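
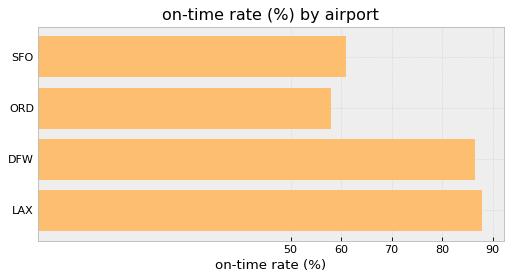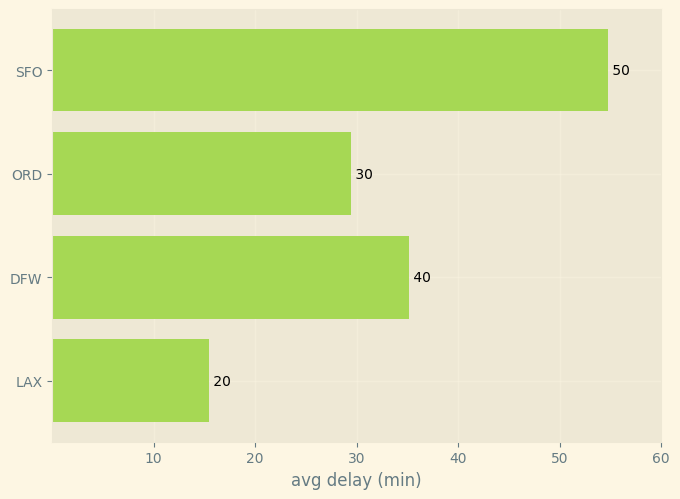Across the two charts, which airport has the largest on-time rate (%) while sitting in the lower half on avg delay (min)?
LAX

Chart 2 median avg delay (min) ≈ 30; below-median airports: ORD, LAX. Among those, LAX has the highest on-time rate (%) (≈ 90).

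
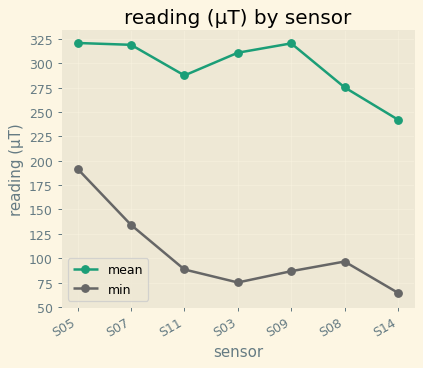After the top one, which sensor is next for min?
Top 3 for min: S05 ≈ 200, S07 ≈ 125, S08 ≈ 100.

S07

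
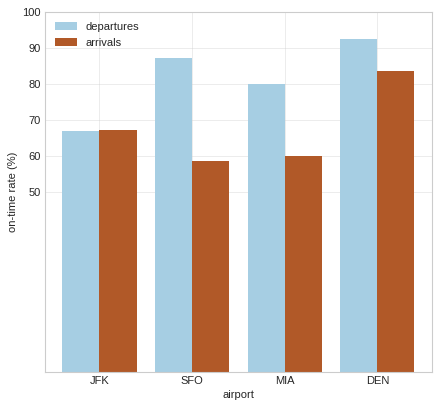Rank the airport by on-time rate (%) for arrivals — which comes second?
Top 3 for arrivals: DEN ≈ 80, JFK ≈ 70, MIA ≈ 60.

JFK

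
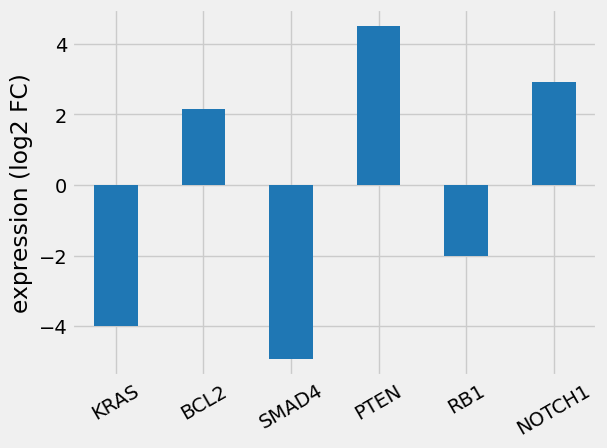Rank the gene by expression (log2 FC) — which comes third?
Top 4: PTEN ≈ 5, NOTCH1 ≈ 3, BCL2 ≈ 2, RB1 ≈ -2.

BCL2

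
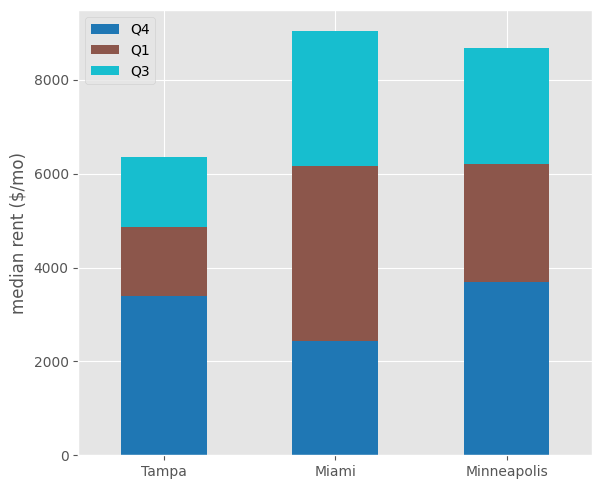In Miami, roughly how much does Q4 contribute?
Q4 top ≈ 2000, bottom ≈ 0; segment ≈ 2000.

≈ 2000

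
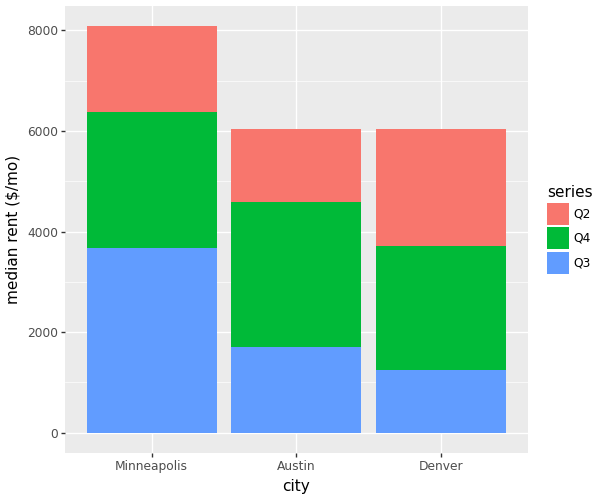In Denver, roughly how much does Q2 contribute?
Q2 top ≈ 6000, bottom ≈ 4000; segment ≈ 2000.

≈ 2000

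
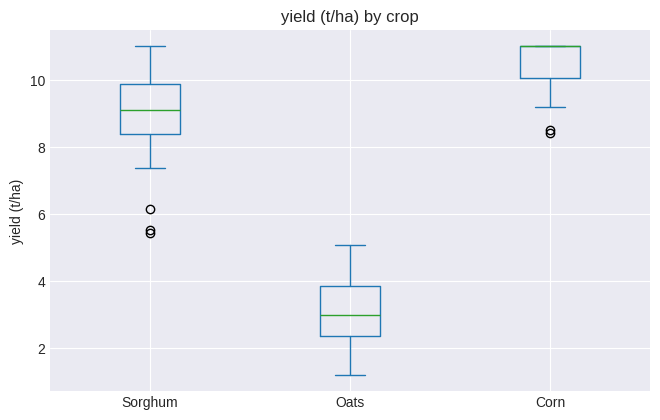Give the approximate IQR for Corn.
≈ 1

Q3 ≈ 11, Q1 ≈ 10; IQR ≈ 1.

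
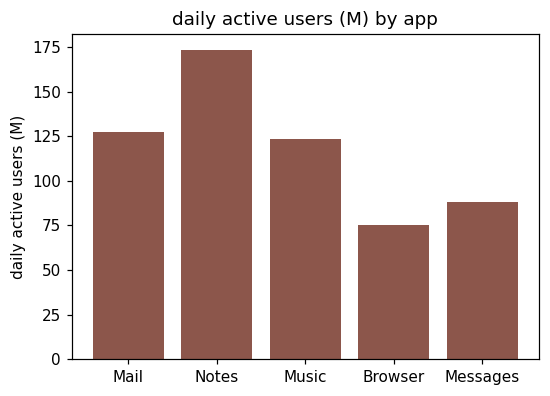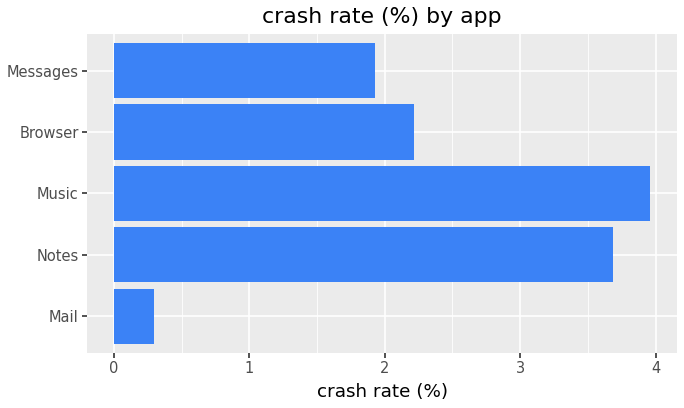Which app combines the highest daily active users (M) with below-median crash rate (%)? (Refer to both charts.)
Chart 2 median crash rate (%) ≈ 2; below-median apps: Mail, Messages. Among those, Mail has the highest daily active users (M) (≈ 120).

Mail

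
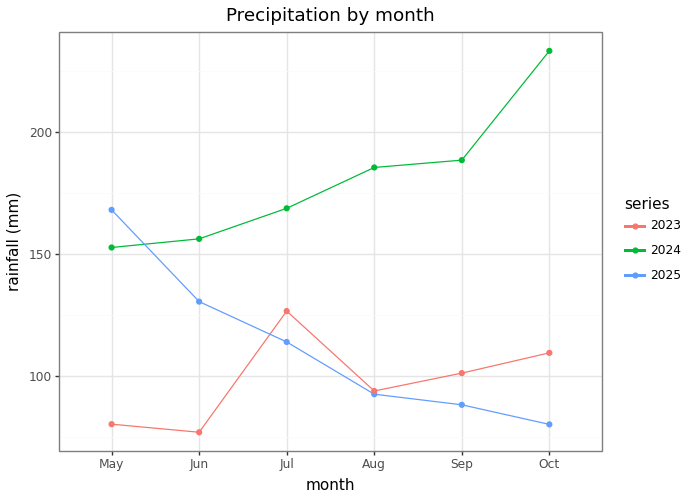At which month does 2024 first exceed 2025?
May: 2024 ≈ 160 vs 2025 ≈ 160 (not yet); Jun: 2024 ≈ 160 vs 2025 ≈ 140 (first crossover).

Jun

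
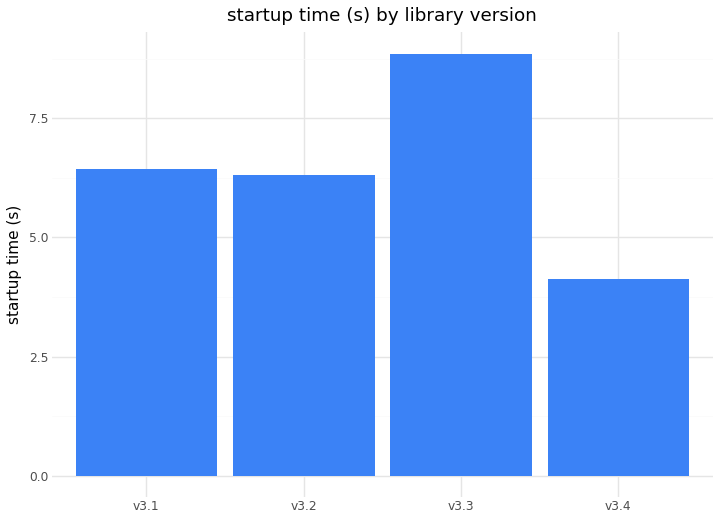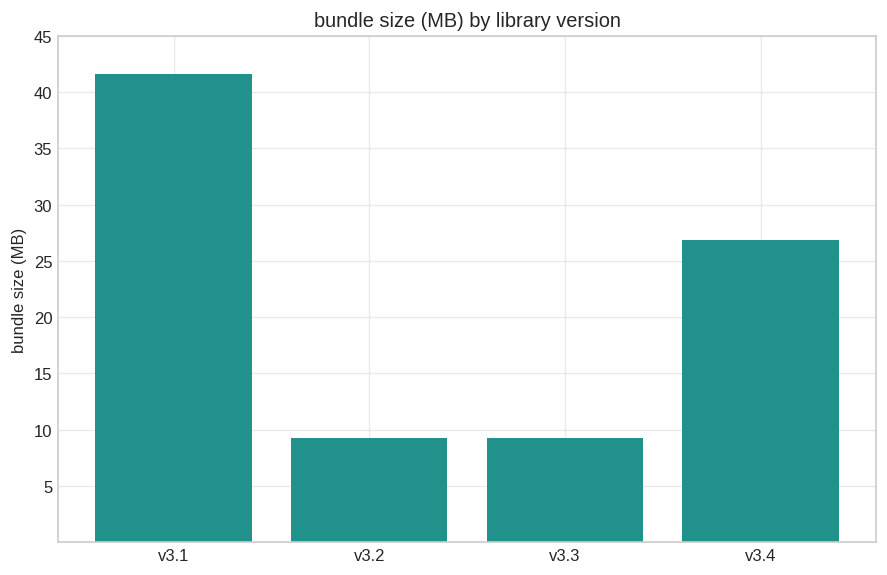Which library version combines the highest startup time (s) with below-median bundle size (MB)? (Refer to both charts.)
Chart 2 median bundle size (MB) ≈ 20; below-median library versions: v3.2, v3.3. Among those, v3.3 has the highest startup time (s) (≈ 9).

v3.3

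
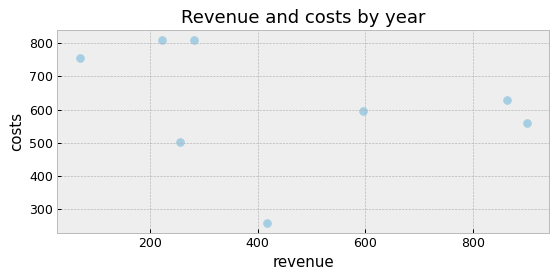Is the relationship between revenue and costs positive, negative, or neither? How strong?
negative, weak

Points are negatively correlated; weak (|r| ≈ 0.3).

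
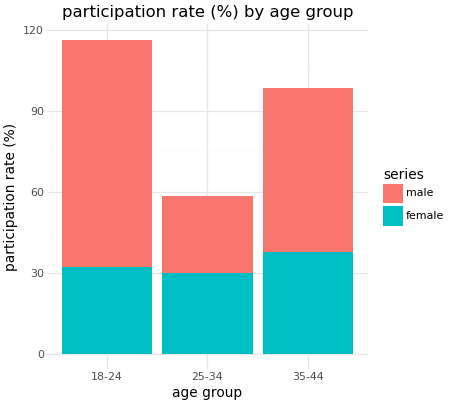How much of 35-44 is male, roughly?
≈ 60

male top ≈ 100, bottom ≈ 40; segment ≈ 60.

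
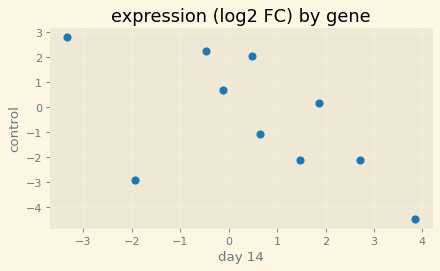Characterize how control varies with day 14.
Points are negatively correlated; moderate (|r| ≈ 0.6).

negative, moderate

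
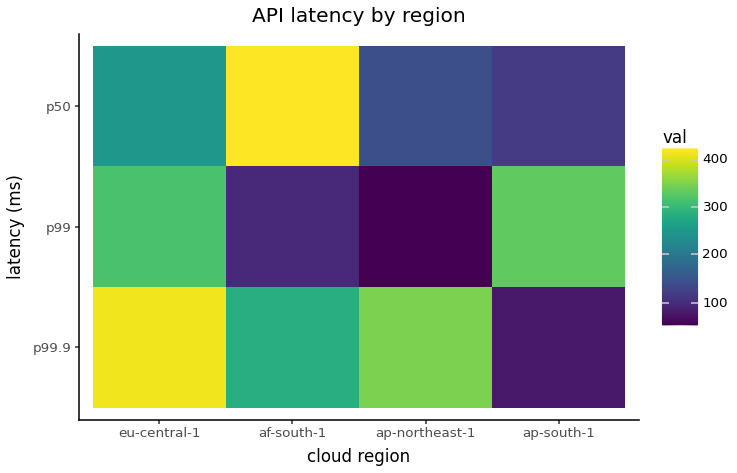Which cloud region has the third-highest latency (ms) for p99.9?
Top 4 for p99.9: eu-central-1 ≈ 400, ap-northeast-1 ≈ 350, af-south-1 ≈ 300, ap-south-1 ≈ 100.

af-south-1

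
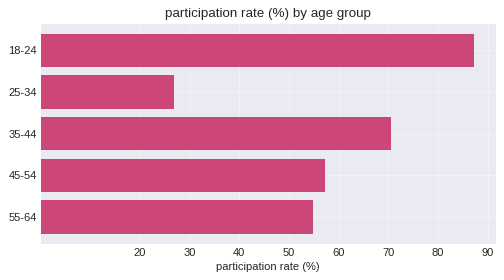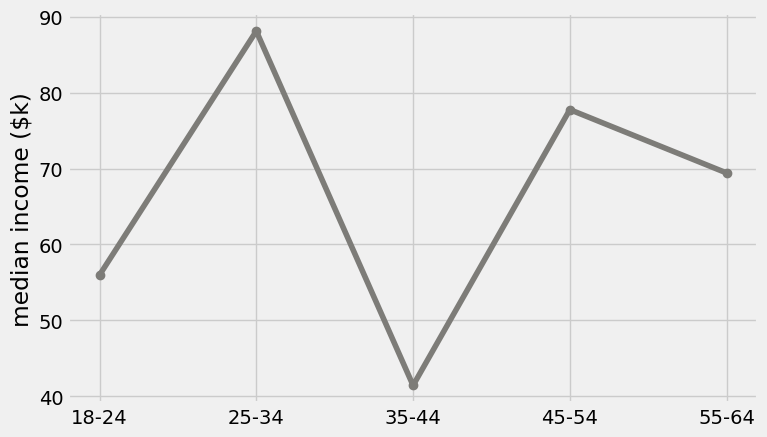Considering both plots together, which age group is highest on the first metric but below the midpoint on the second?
18-24

Chart 2 median median income ($k) ≈ 70; below-median age groups: 18-24, 35-44. Among those, 18-24 has the highest participation rate (%) (≈ 90).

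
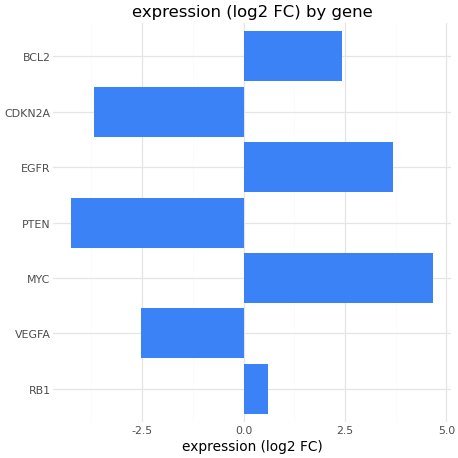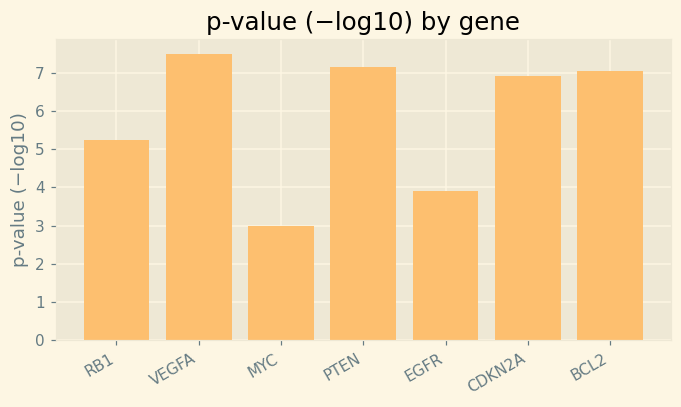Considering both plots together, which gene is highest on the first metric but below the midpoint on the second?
MYC

Chart 2 median p-value (−log10) ≈ 7; below-median genes: RB1, MYC, EGFR. Among those, MYC has the highest expression (log2 FC) (≈ 4.5).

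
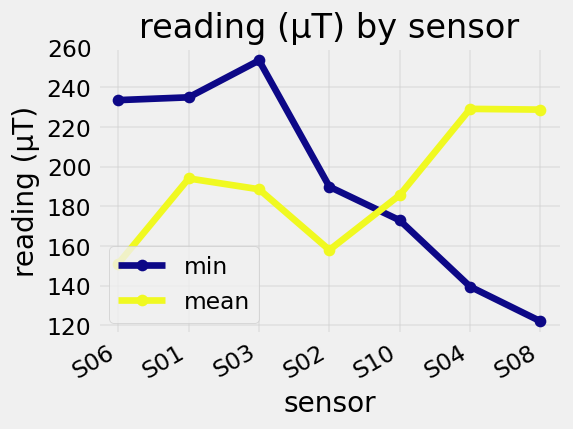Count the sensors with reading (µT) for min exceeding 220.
3

Above 220: S06, S01, S03.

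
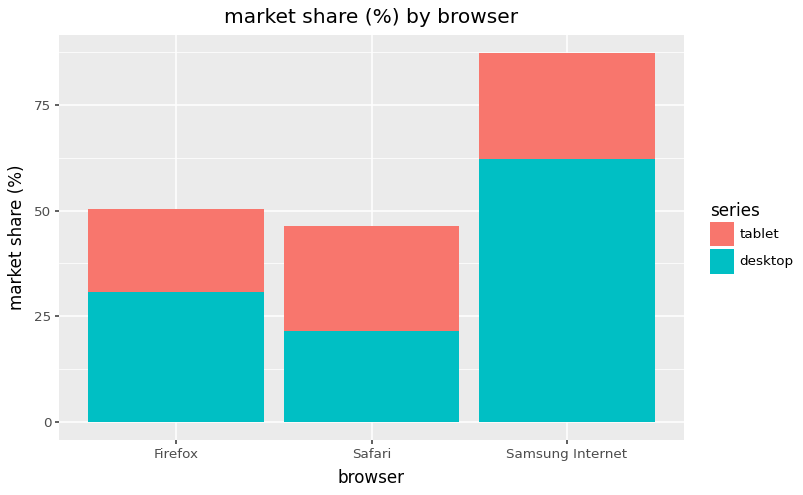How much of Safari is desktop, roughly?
desktop top ≈ 20, bottom ≈ 0; segment ≈ 20.

≈ 20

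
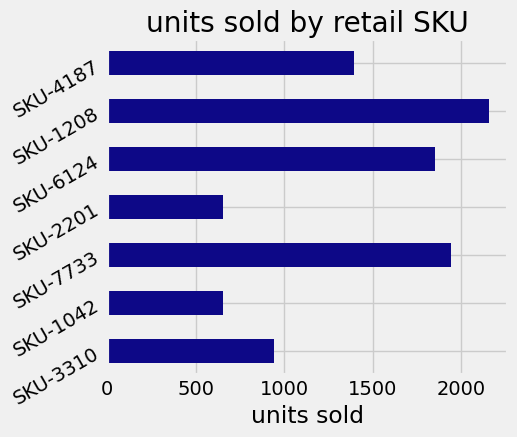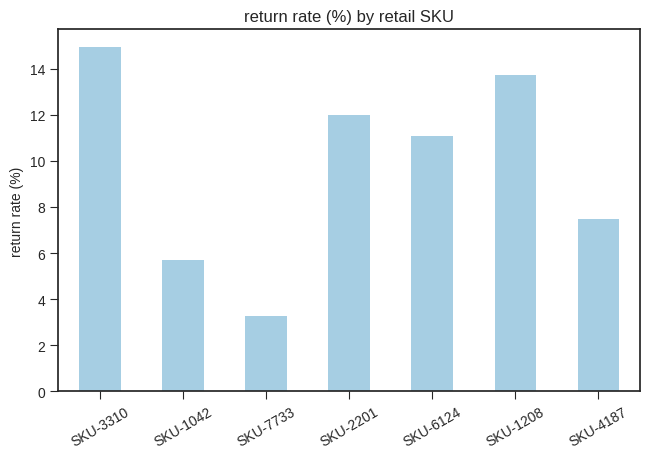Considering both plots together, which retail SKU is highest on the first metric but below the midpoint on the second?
Chart 2 median return rate (%) ≈ 12; below-median retail SKUs: SKU-1042, SKU-7733, SKU-4187. Among those, SKU-7733 has the highest units sold (≈ 2000).

SKU-7733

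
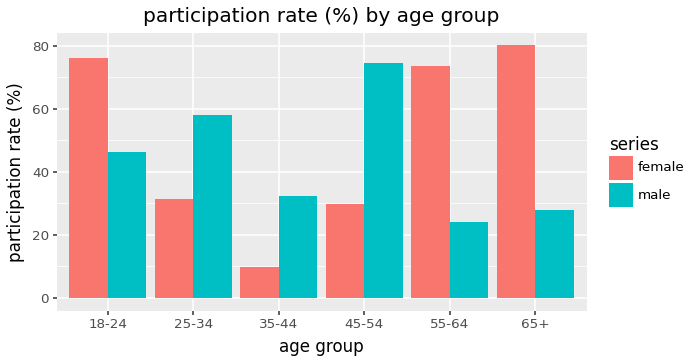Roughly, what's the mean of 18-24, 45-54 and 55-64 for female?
≈ 60

(80 + 30 + 70) / 3 ≈ 60.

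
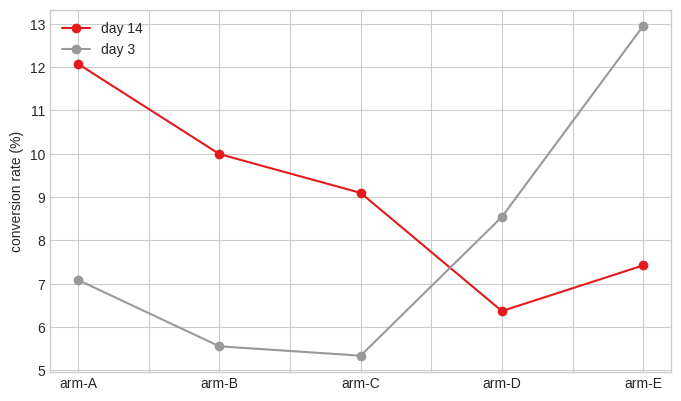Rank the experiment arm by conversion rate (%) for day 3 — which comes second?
Top 3 for day 3: arm-E ≈ 13, arm-D ≈ 9, arm-A ≈ 7.

arm-D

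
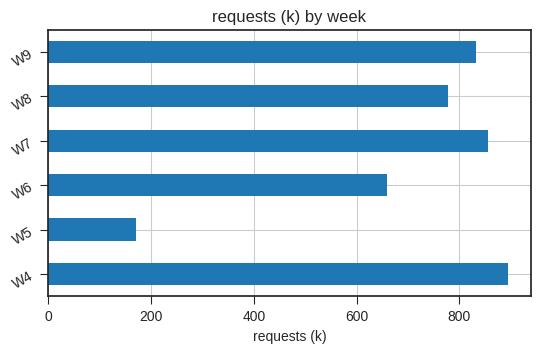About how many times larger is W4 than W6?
W4 ≈ 900, W6 ≈ 700; 900/700 ≈ 1.29.

≈ 1.29×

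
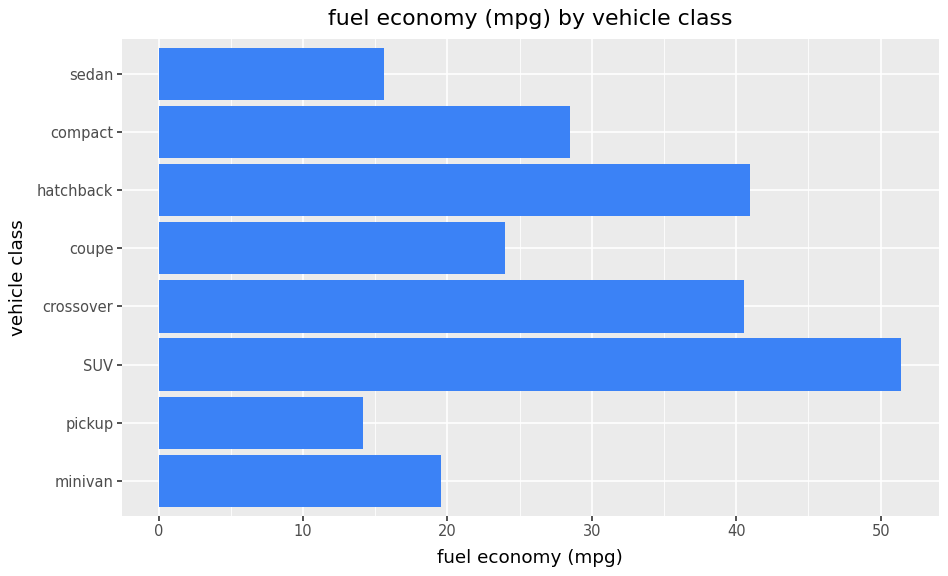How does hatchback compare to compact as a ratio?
≈ 1.33×

hatchback ≈ 40, compact ≈ 30; 40/30 ≈ 1.33.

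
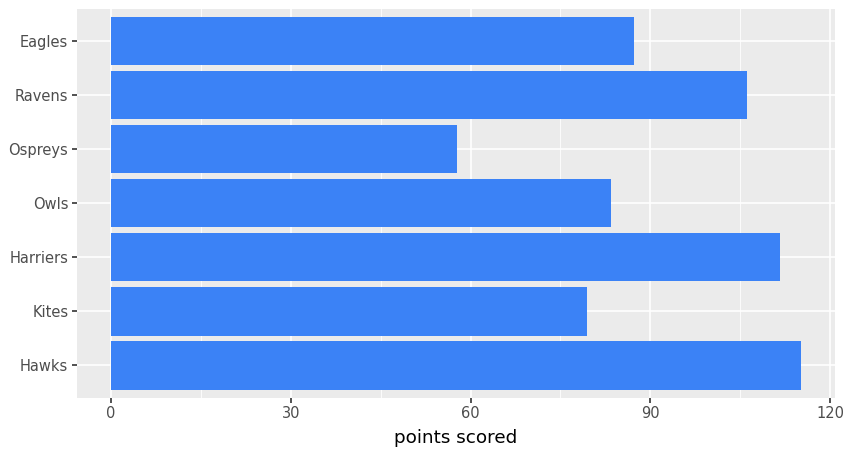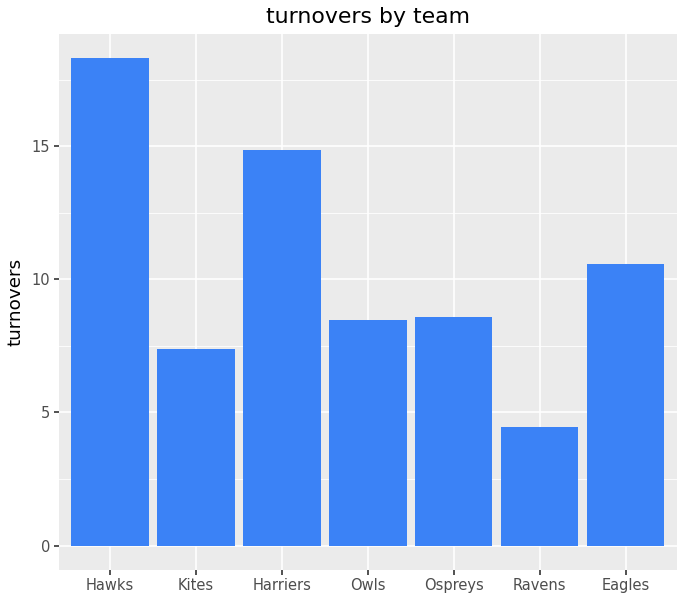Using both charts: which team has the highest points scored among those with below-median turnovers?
Chart 2 median turnovers ≈ 8; below-median teams: Kites, Owls, Ravens. Among those, Ravens has the highest points scored (≈ 100).

Ravens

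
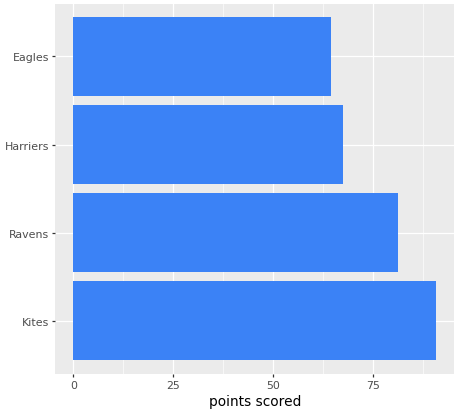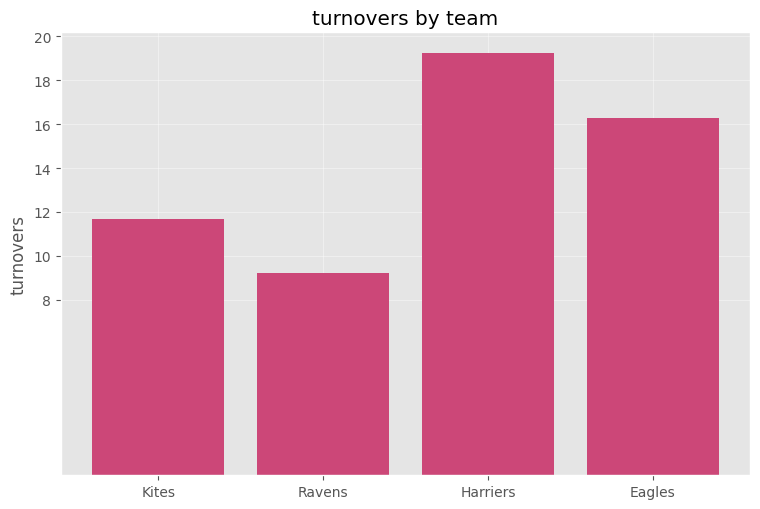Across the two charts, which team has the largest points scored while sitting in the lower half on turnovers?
Chart 2 median turnovers ≈ 14; below-median teams: Kites, Ravens. Among those, Kites has the highest points scored (≈ 90).

Kites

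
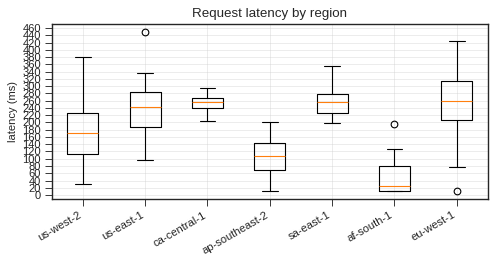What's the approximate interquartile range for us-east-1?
Q3 ≈ 280, Q1 ≈ 180; IQR ≈ 100.

≈ 100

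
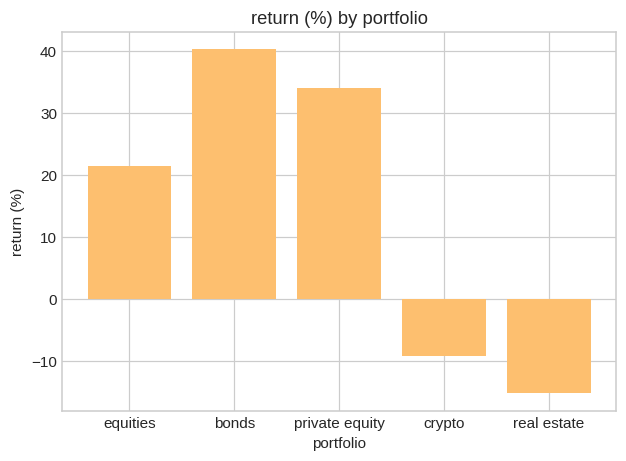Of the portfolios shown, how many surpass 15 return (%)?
3

Above 15: equities, bonds, private equity.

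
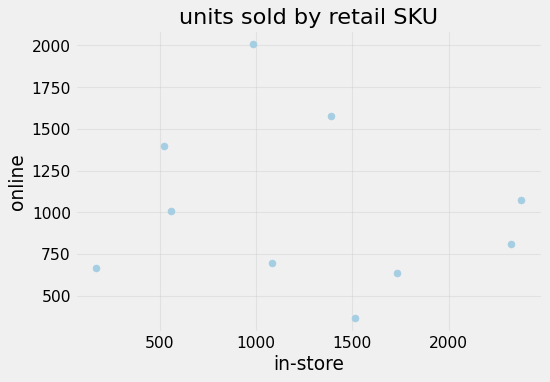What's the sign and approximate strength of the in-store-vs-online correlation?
no clear correlation

Points are roughly uncorrelated; weak (|r| ≈ 0.2).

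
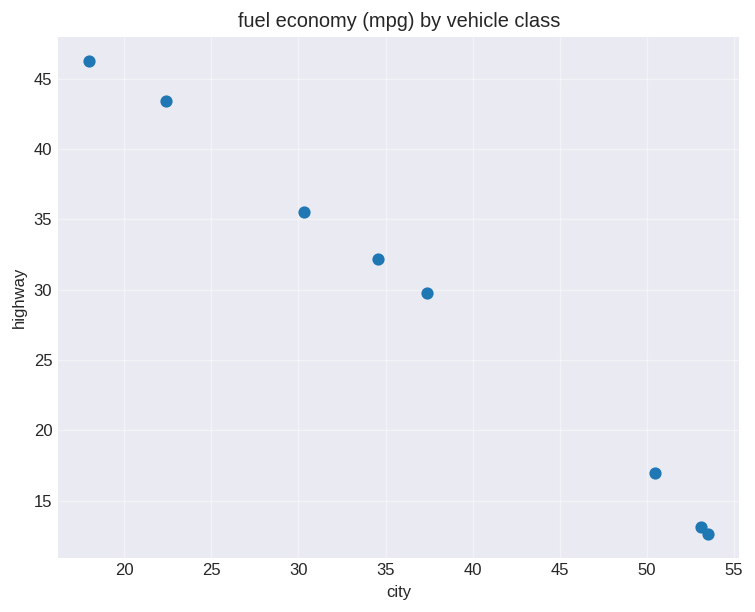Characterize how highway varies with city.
Points are negatively correlated; strong (|r| ≈ 1.0).

negative, strong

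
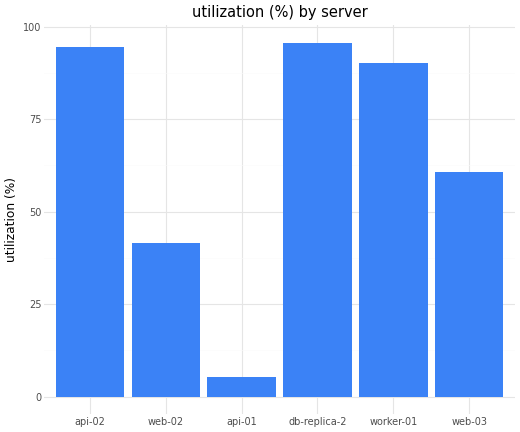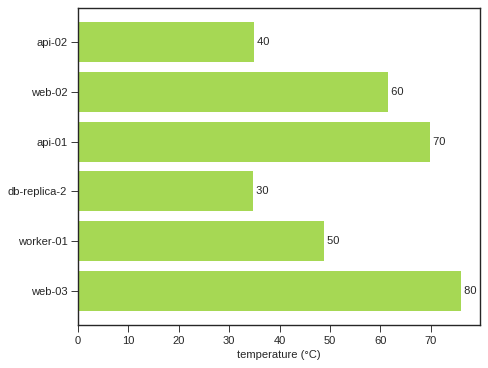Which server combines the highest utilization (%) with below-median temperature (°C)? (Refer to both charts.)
Chart 2 median temperature (°C) ≈ 60; below-median servers: api-02, db-replica-2, worker-01. Among those, db-replica-2 has the highest utilization (%) (≈ 100).

db-replica-2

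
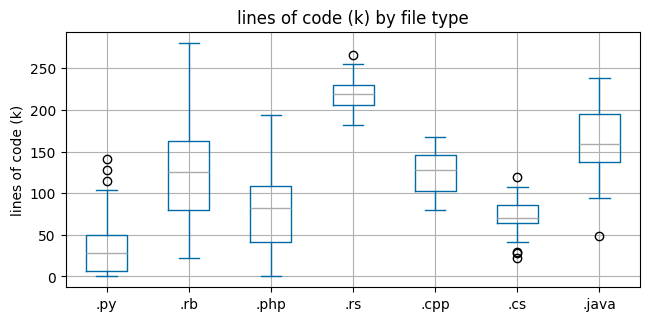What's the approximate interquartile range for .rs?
≈ 20

Q3 ≈ 220, Q1 ≈ 200; IQR ≈ 20.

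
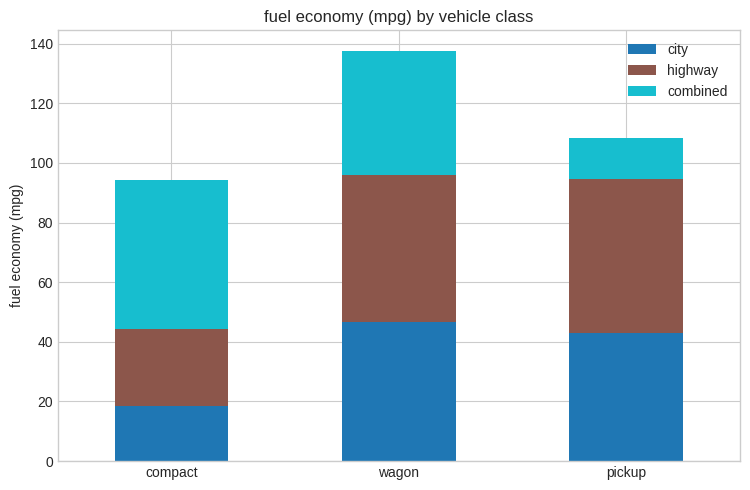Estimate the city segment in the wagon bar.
≈ 40

city top ≈ 40, bottom ≈ 0; segment ≈ 40.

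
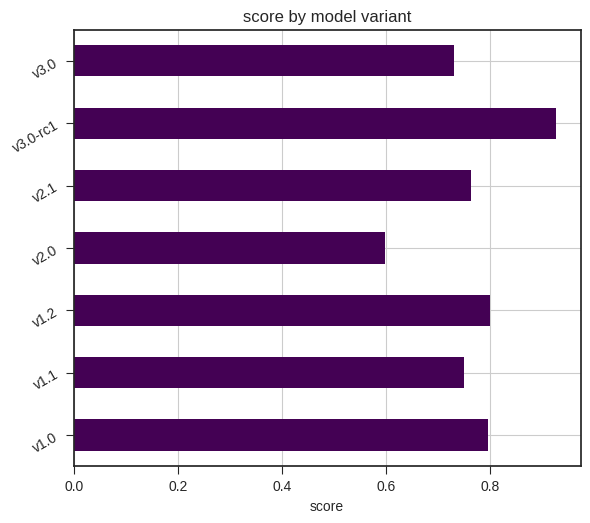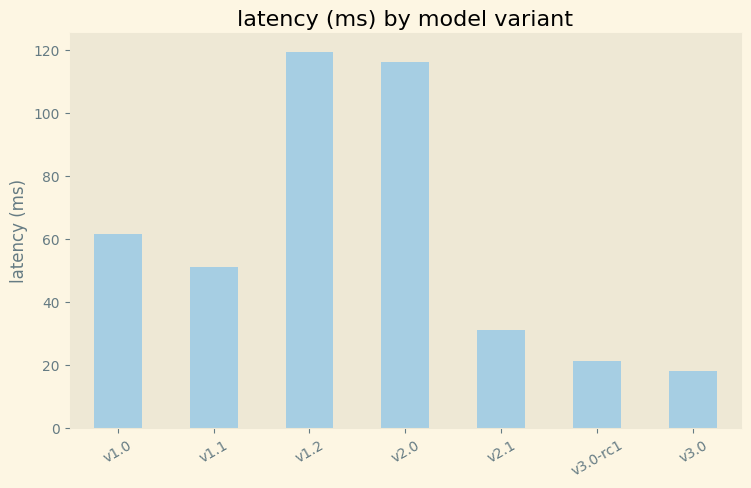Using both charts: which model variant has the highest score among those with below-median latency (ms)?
Chart 2 median latency (ms) ≈ 60; below-median model variants: v2.1, v3.0-rc1, v3.0. Among those, v3.0-rc1 has the highest score (≈ 0.9).

v3.0-rc1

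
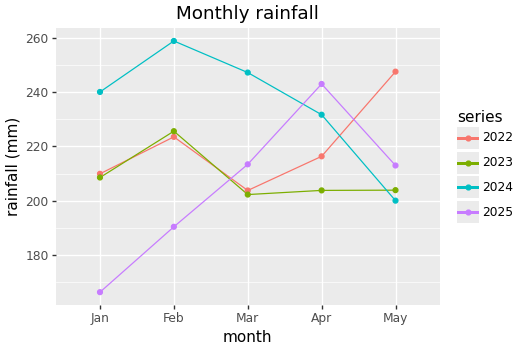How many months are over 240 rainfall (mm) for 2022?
1

Above 240: May.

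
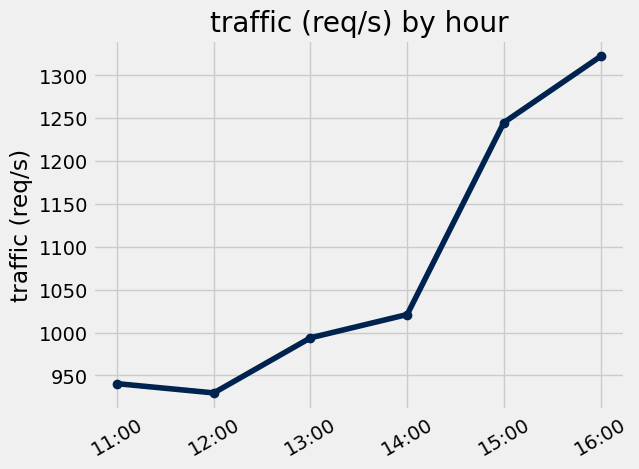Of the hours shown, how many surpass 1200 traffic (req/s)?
Above 1200: 15:00, 16:00.

2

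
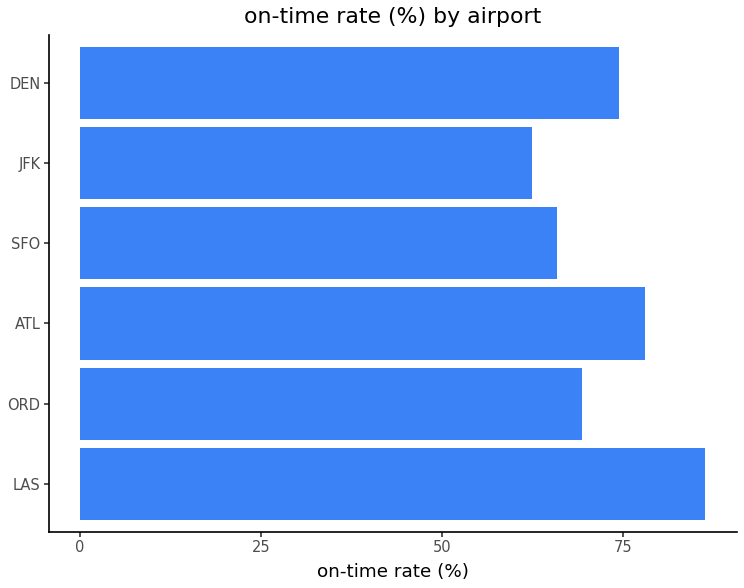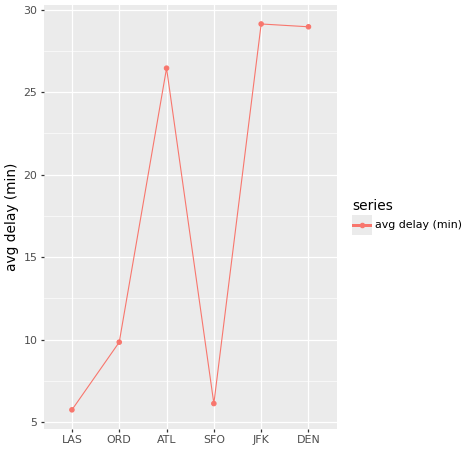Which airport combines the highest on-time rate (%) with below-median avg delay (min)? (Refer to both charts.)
Chart 2 median avg delay (min) ≈ 20; below-median airports: LAS, ORD, SFO. Among those, LAS has the highest on-time rate (%) (≈ 90).

LAS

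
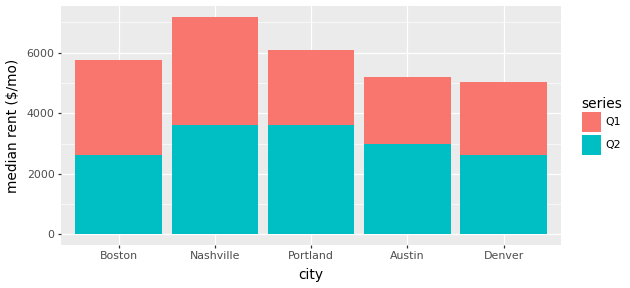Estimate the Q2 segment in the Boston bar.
≈ 3000

Q2 top ≈ 3000, bottom ≈ 0; segment ≈ 3000.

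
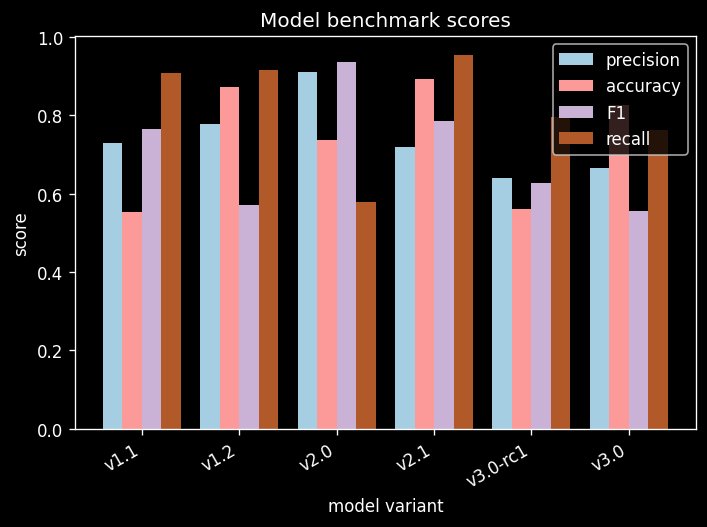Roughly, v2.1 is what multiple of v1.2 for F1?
v2.1 ≈ 0.8, v1.2 ≈ 0.6; 0.8/0.6 ≈ 1.33.

≈ 1.33×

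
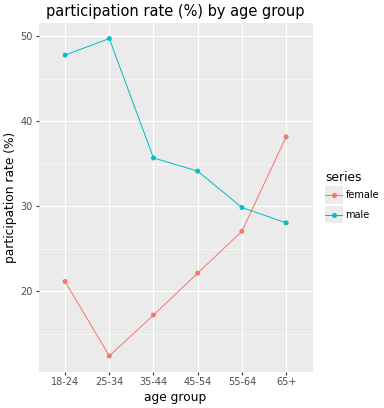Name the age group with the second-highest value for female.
55-64

Top 3 for female: 65+ ≈ 40, 55-64 ≈ 25, 45-54 ≈ 20.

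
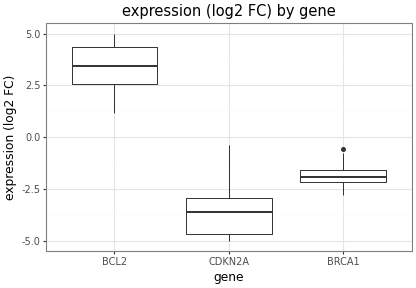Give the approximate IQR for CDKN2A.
Q3 ≈ -3, Q1 ≈ -5; IQR ≈ 2.

≈ 2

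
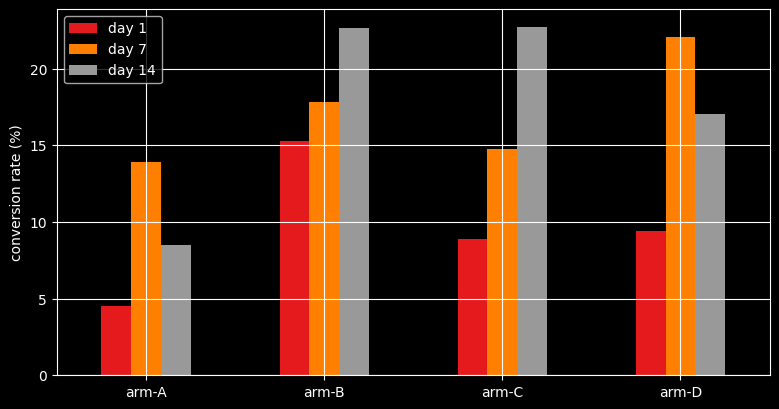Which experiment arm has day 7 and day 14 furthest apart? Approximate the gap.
arm-C, ≈ 8 %

arm-C: day 7 ≈ 14, day 14 ≈ 22 → gap ≈ 8. Next-largest (arm-A) is only ≈ 6.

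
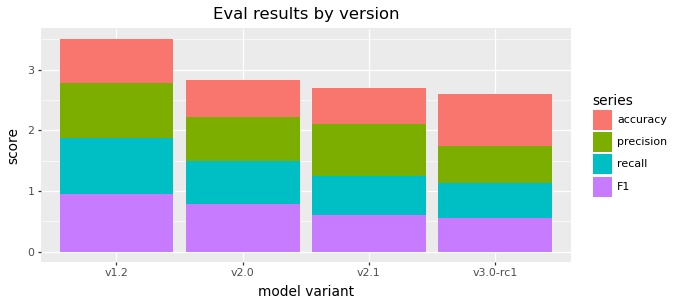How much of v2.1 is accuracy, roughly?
≈ 0.5

accuracy top ≈ 2.5, bottom ≈ 2.0; segment ≈ 0.5.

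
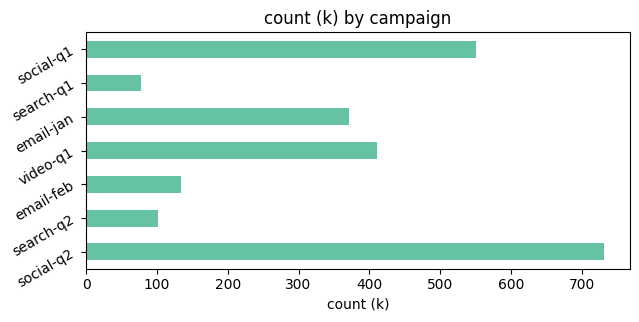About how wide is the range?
≈ 600

Max social-q2 ≈ 700, min search-q1 ≈ 100; range ≈ 600.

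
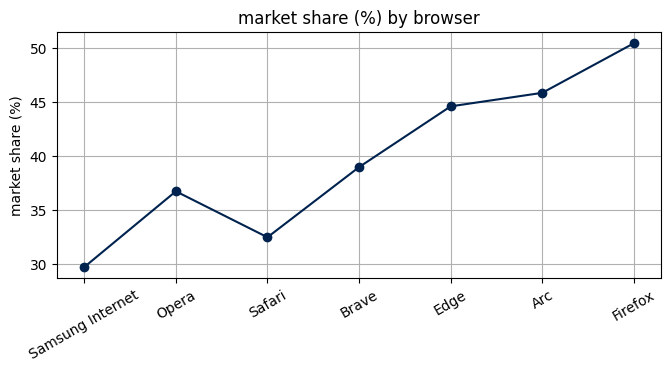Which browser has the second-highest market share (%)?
Arc

Top 3: Firefox ≈ 50, Arc ≈ 46, Edge ≈ 44.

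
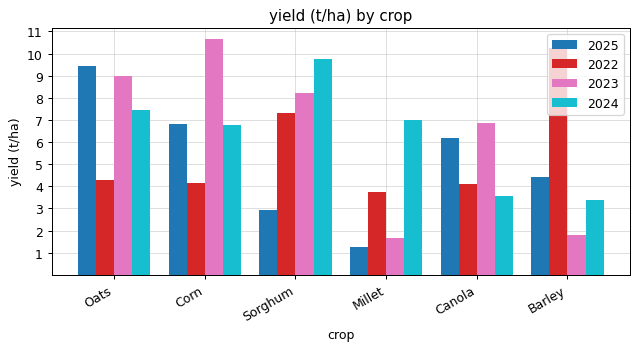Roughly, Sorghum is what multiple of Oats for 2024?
≈ 1.43×

Sorghum ≈ 10, Oats ≈ 7; 10/7 ≈ 1.43.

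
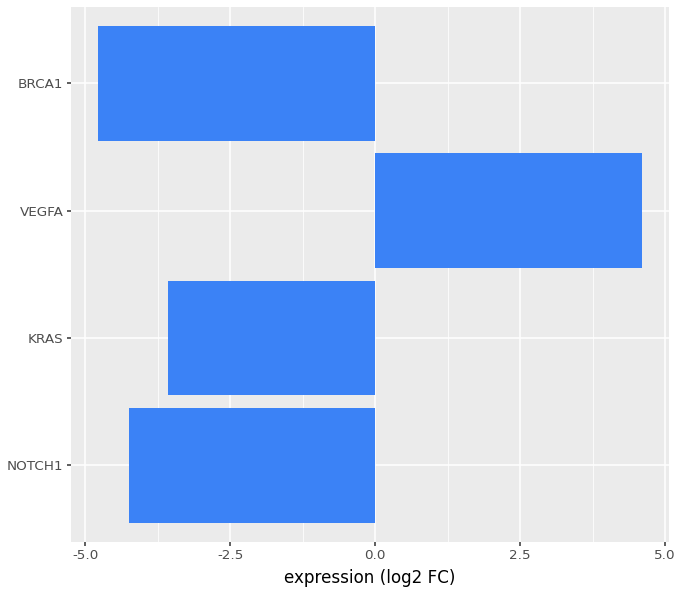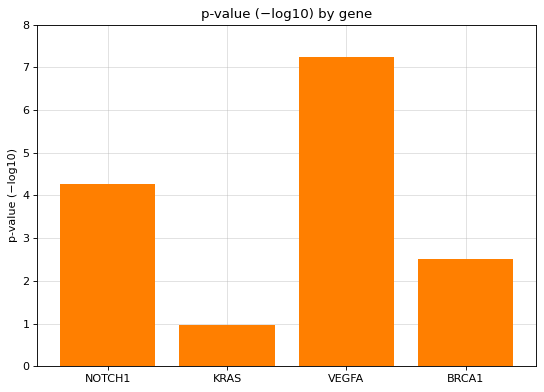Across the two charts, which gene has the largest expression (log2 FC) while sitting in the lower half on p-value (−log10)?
KRAS

Chart 2 median p-value (−log10) ≈ 3; below-median genes: KRAS, BRCA1. Among those, KRAS has the highest expression (log2 FC) (≈ -3.5).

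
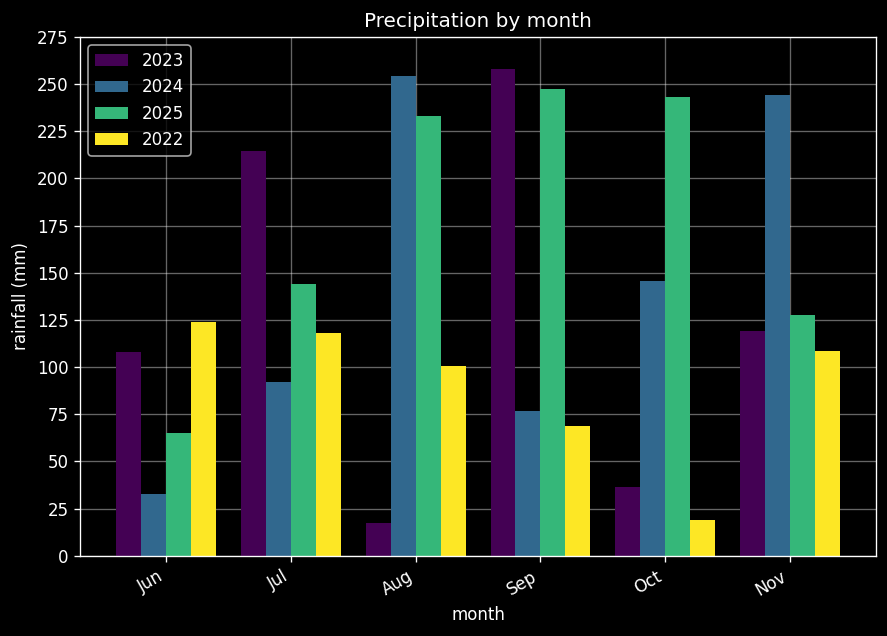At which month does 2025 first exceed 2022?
Jul

Jun: 2025 ≈ 75 vs 2022 ≈ 125 (not yet); Jul: 2025 ≈ 150 vs 2022 ≈ 125 (first crossover).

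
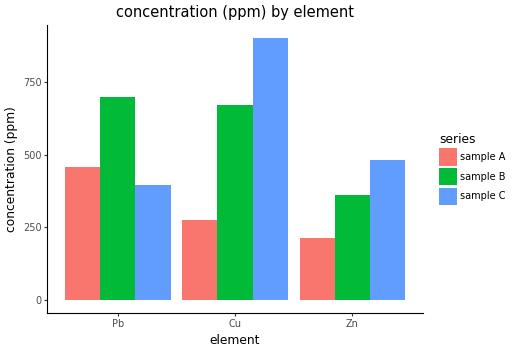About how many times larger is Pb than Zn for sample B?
≈ 1.75×

Pb ≈ 700, Zn ≈ 400; 700/400 ≈ 1.75.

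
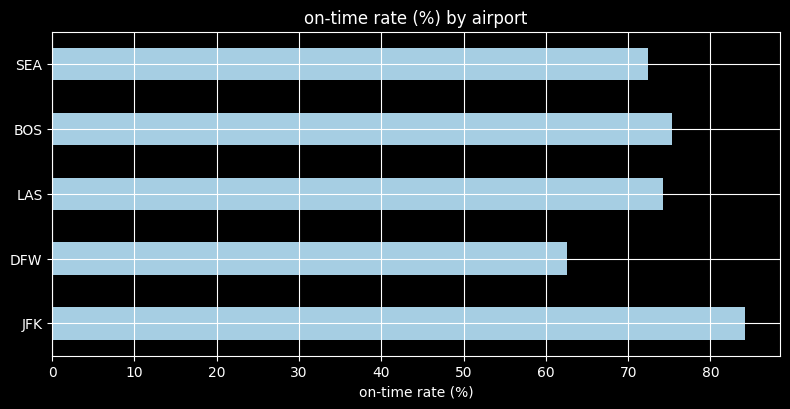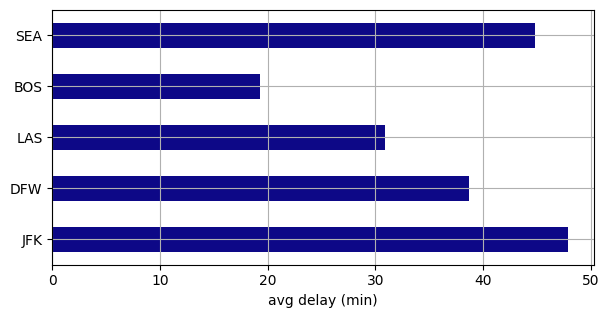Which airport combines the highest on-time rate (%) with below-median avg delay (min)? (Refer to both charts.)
Chart 2 median avg delay (min) ≈ 40; below-median airports: LAS, BOS. Among those, BOS has the highest on-time rate (%) (≈ 80).

BOS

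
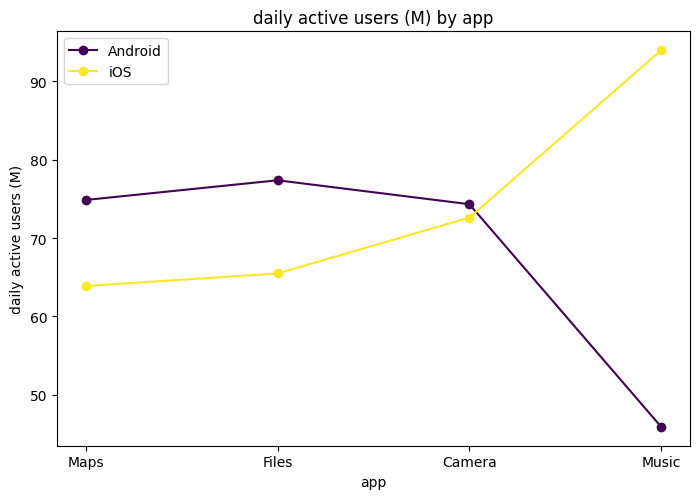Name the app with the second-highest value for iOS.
Camera

Top 3 for iOS: Music ≈ 95, Camera ≈ 75, Files ≈ 65.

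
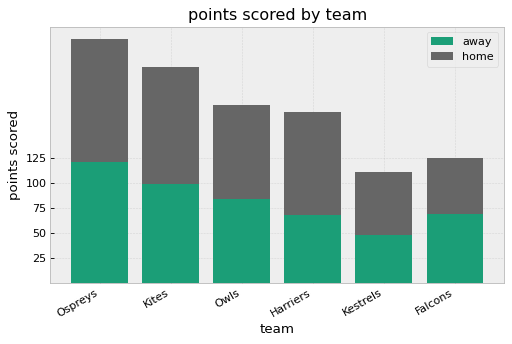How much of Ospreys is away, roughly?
≈ 125

away top ≈ 125, bottom ≈ 0; segment ≈ 125.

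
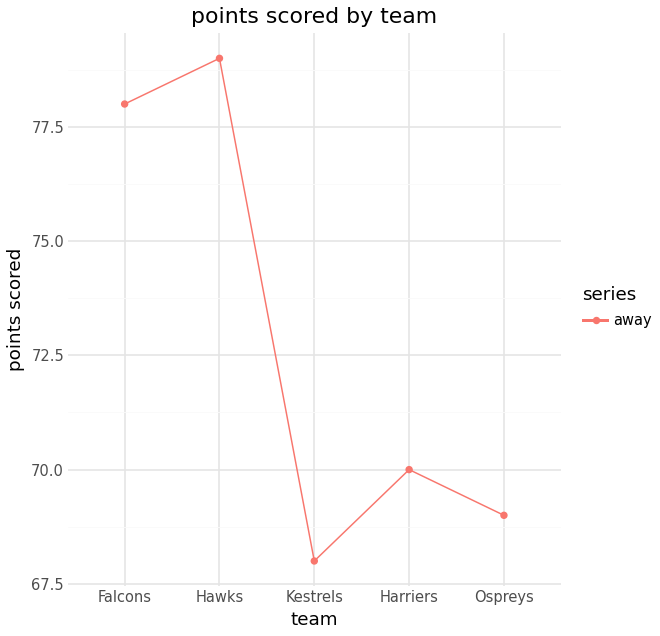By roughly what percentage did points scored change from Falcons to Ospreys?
≈ -11.5%

Falcons ≈ 78, Ospreys ≈ 69; (69 − 78) / 78 ≈ -11.5%.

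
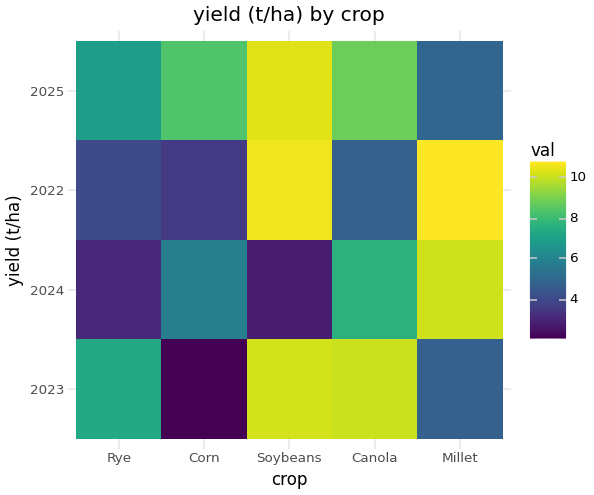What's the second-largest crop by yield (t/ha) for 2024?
Top 3 for 2024: Millet ≈ 10, Canola ≈ 8, Corn ≈ 6.

Canola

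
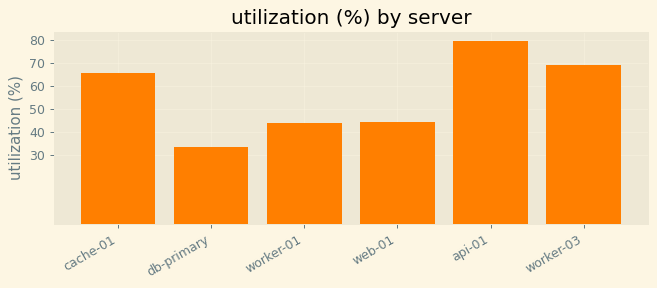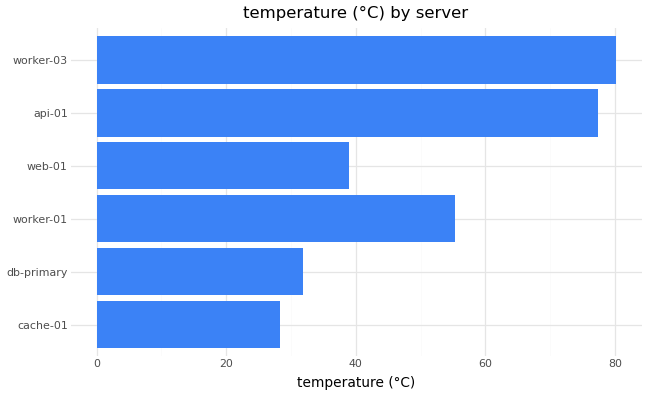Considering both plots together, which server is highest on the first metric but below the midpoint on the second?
Chart 2 median temperature (°C) ≈ 50; below-median servers: cache-01, db-primary, web-01. Among those, cache-01 has the highest utilization (%) (≈ 70).

cache-01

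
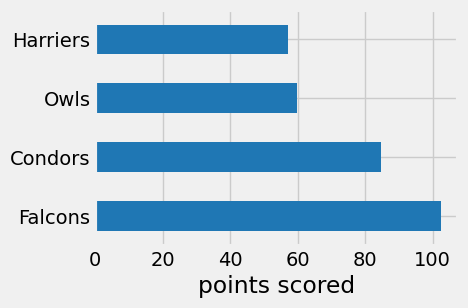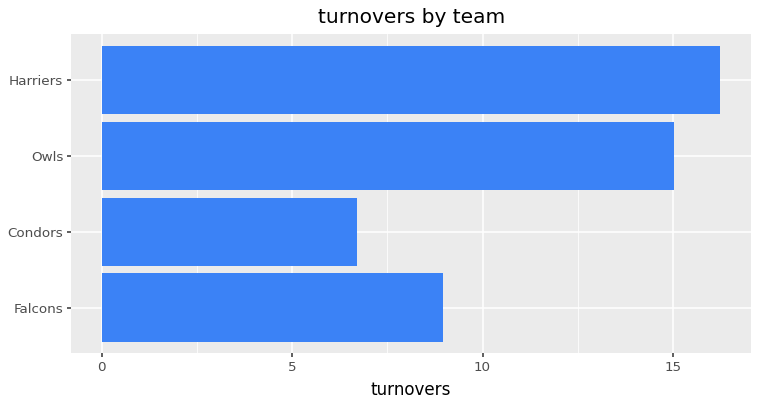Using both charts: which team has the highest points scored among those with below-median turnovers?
Chart 2 median turnovers ≈ 12; below-median teams: Falcons, Condors. Among those, Falcons has the highest points scored (≈ 100).

Falcons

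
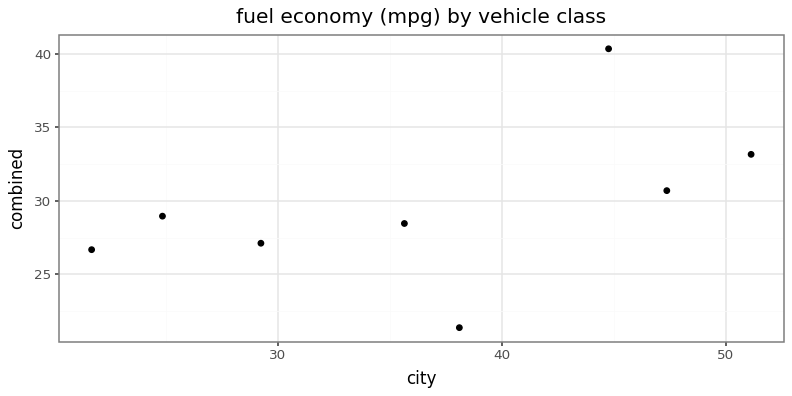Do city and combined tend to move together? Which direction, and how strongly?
Points are positively correlated; moderate (|r| ≈ 0.5).

positive, moderate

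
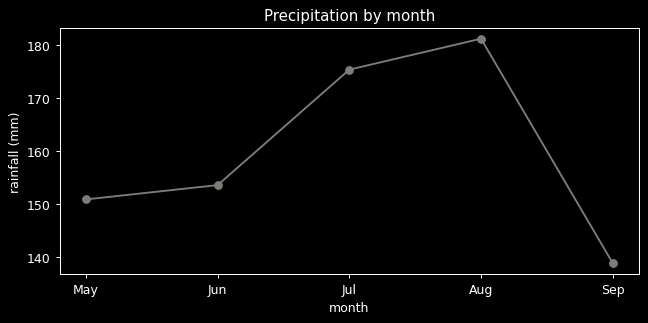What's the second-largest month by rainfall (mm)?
Top 3: Aug ≈ 180, Jul ≈ 175, Jun ≈ 155.

Jul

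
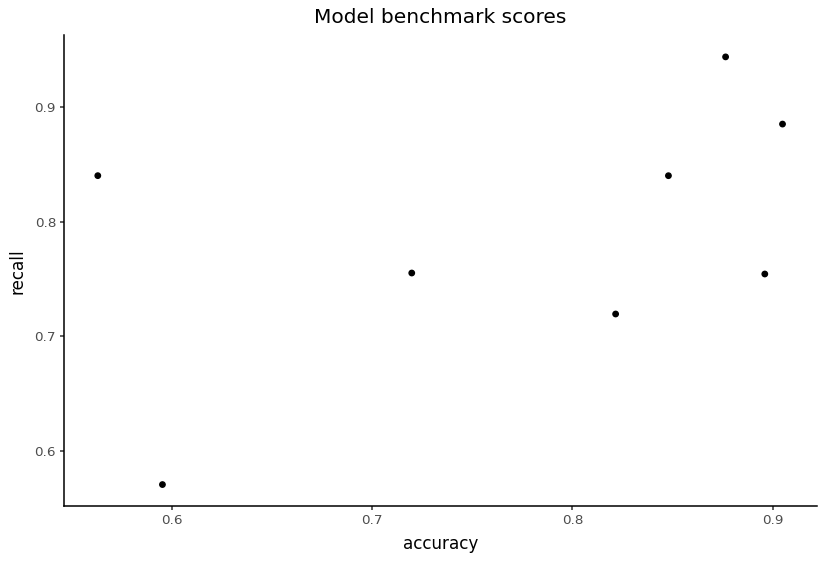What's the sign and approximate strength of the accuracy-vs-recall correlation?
positive, moderate

Points are positively correlated; moderate (|r| ≈ 0.5).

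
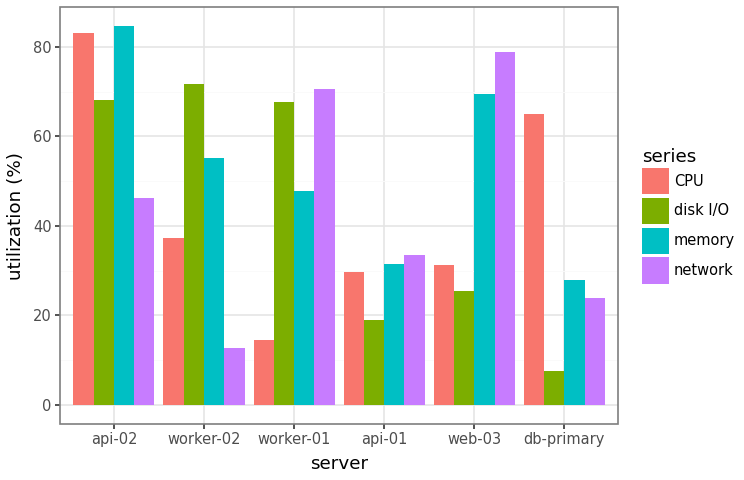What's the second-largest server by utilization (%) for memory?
web-03

Top 3 for memory: api-02 ≈ 80, web-03 ≈ 70, worker-02 ≈ 60.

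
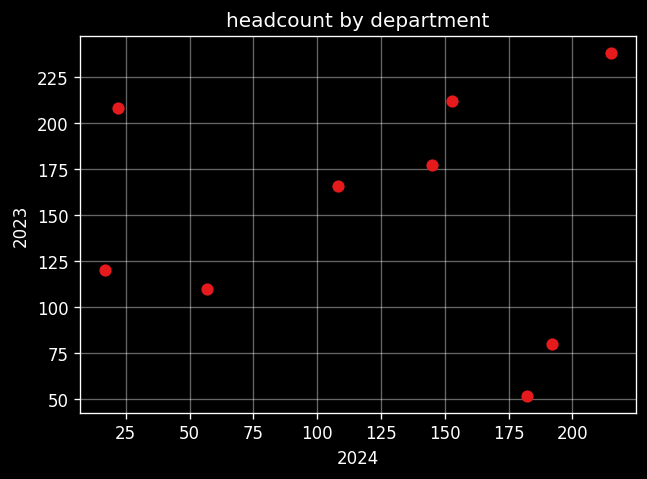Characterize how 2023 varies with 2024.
no clear correlation

Points are roughly uncorrelated; weak (|r| ≈ 0.0).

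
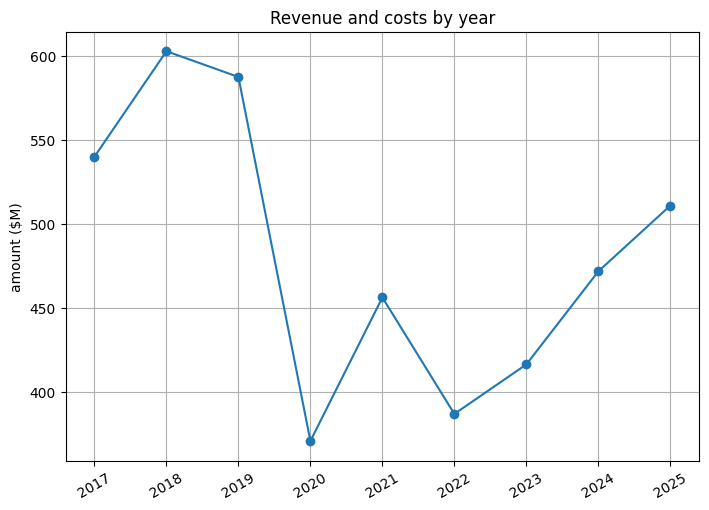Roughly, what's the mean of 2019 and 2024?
≈ 530

(580 + 480) / 2 ≈ 530.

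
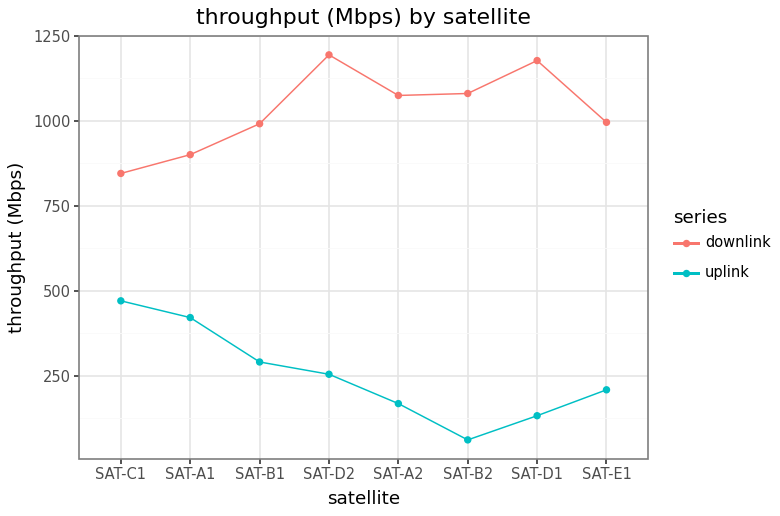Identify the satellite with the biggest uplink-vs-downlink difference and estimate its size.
SAT-D1, ≈ 1100 Mbps

SAT-D1: uplink ≈ 100, downlink ≈ 1200 → gap ≈ 1100. Next-largest (SAT-B2) is only ≈ 1000.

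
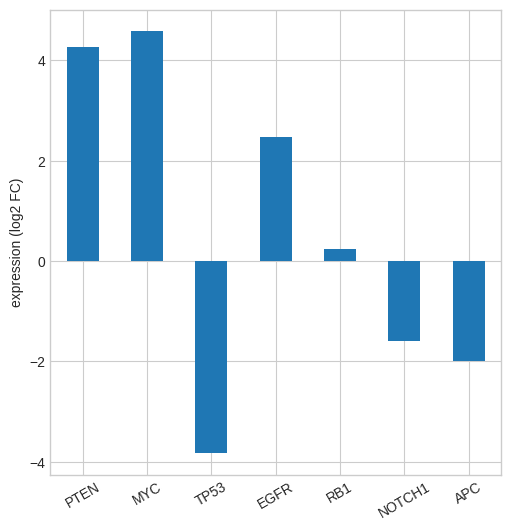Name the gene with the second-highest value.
Top 3: MYC ≈ 5, PTEN ≈ 4, EGFR ≈ 2.

PTEN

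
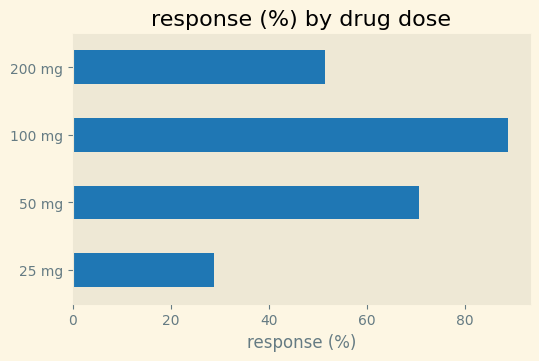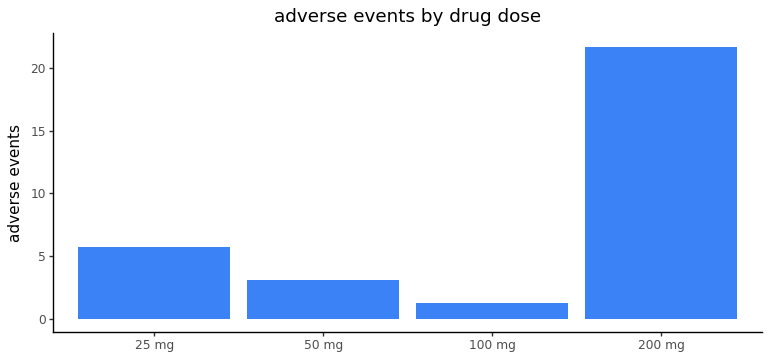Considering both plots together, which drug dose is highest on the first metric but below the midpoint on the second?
Chart 2 median adverse events ≈ 4; below-median drug doses: 50 mg, 100 mg. Among those, 100 mg has the highest response (%) (≈ 90).

100 mg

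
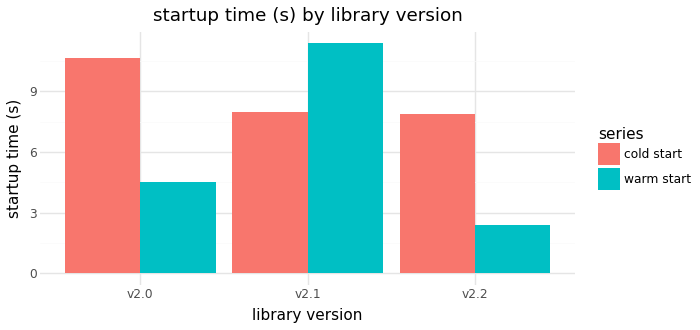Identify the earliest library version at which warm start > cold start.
v2.0: warm start ≈ 5 vs cold start ≈ 11 (not yet); v2.1: warm start ≈ 11 vs cold start ≈ 8 (first crossover).

v2.1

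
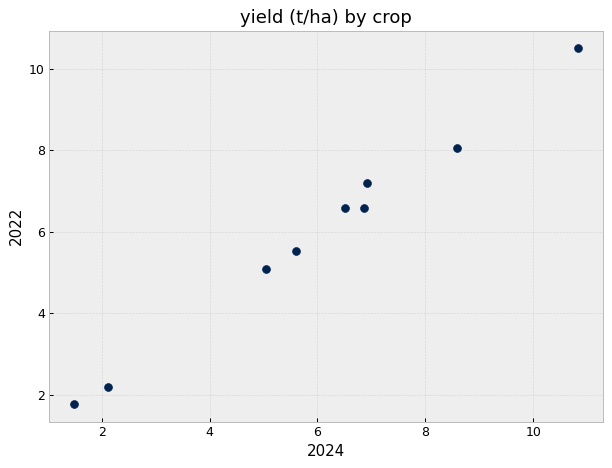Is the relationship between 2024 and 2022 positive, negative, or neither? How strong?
positive, strong

Points are positively correlated; strong (|r| ≈ 1.0).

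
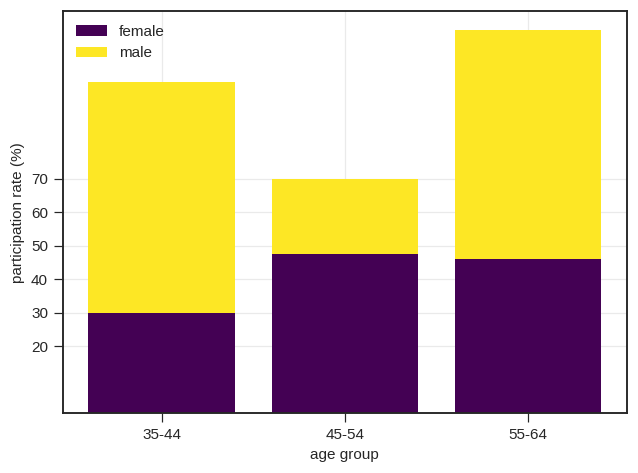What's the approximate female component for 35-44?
female top ≈ 30, bottom ≈ 0; segment ≈ 30.

≈ 30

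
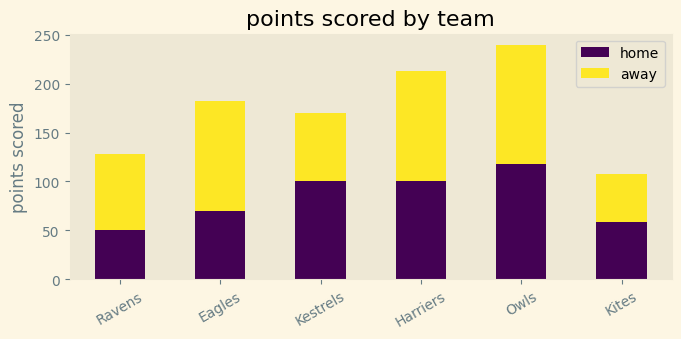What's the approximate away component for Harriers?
≈ 120

away top ≈ 220, bottom ≈ 100; segment ≈ 120.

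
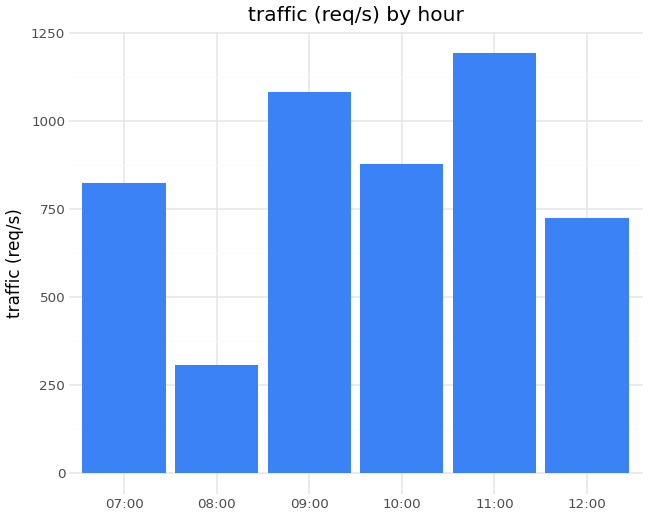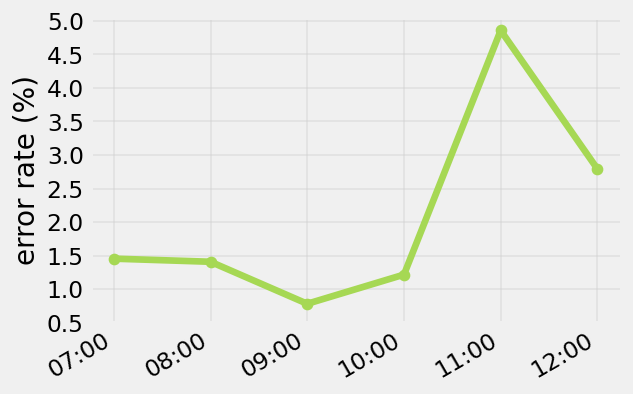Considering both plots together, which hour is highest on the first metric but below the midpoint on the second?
09:00

Chart 2 median error rate (%) ≈ 1.5; below-median hours: 08:00, 09:00, 10:00. Among those, 09:00 has the highest traffic (req/s) (≈ 1000).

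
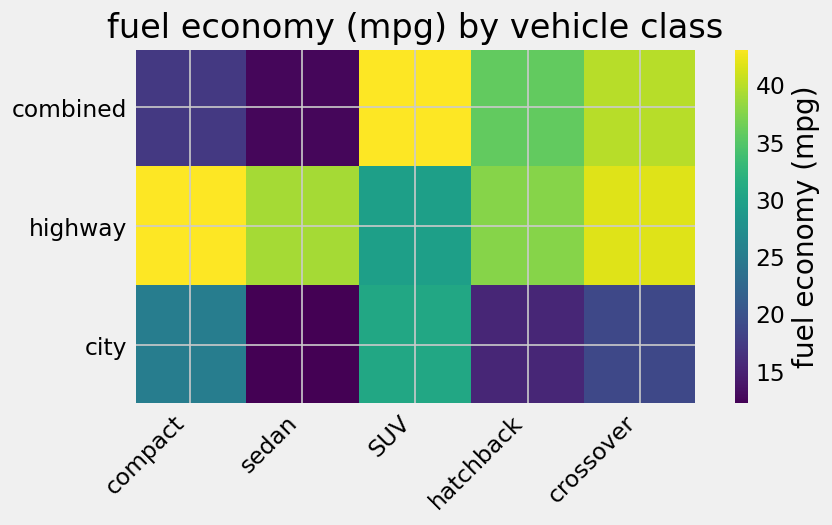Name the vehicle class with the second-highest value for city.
compact

Top 3 for city: SUV ≈ 30, compact ≈ 25, crossover ≈ 20.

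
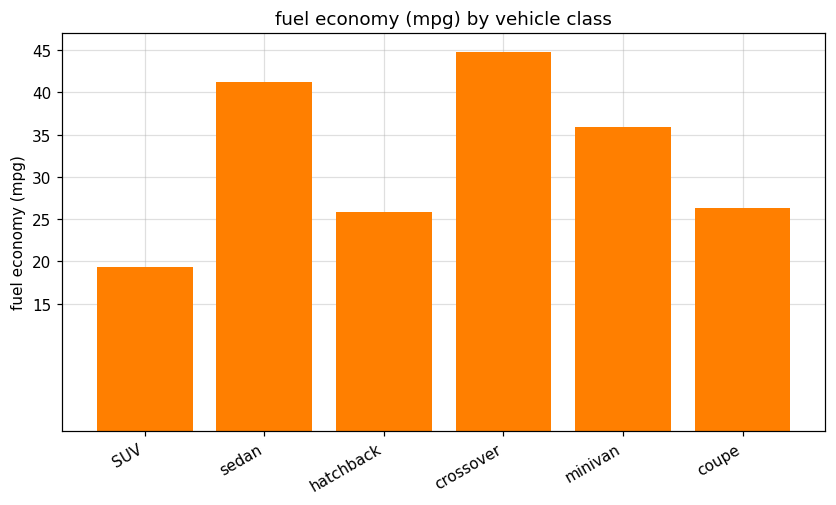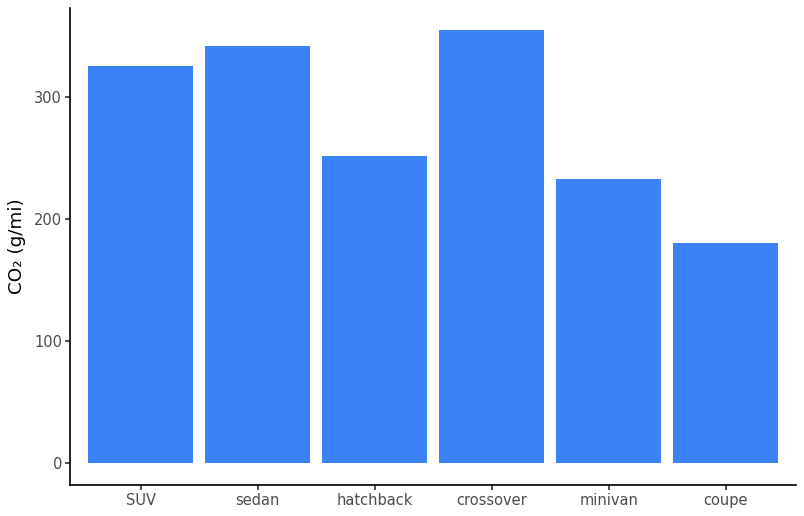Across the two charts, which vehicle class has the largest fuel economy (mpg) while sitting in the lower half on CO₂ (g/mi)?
Chart 2 median CO₂ (g/mi) ≈ 300; below-median vehicle classes: hatchback, minivan, coupe. Among those, minivan has the highest fuel economy (mpg) (≈ 35).

minivan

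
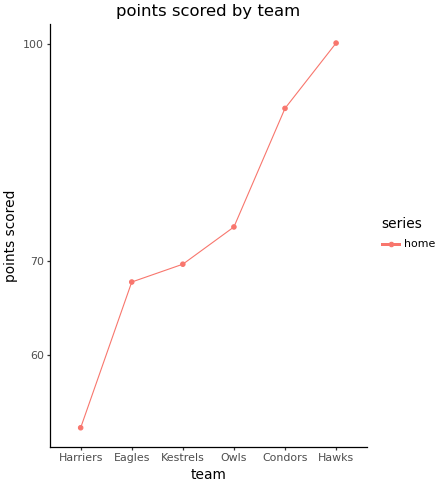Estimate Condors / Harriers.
Condors ≈ 90, Harriers ≈ 55; 90/55 ≈ 1.64.

≈ 1.64×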